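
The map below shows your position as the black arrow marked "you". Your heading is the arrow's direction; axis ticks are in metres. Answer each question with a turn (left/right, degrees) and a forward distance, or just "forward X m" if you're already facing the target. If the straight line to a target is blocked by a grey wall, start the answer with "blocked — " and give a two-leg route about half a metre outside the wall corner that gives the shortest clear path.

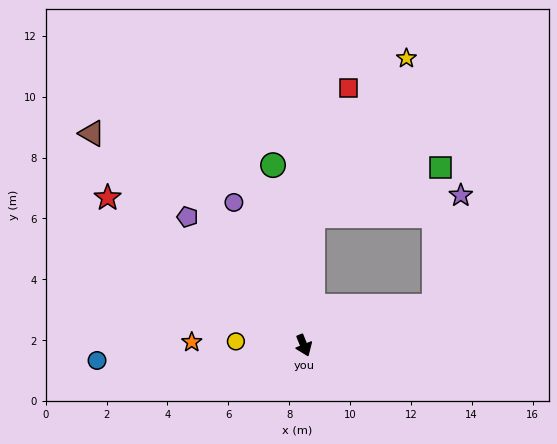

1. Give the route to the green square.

blocked — turn left 154°, forward 4.3 m, then turn right 66°, forward 4.5 m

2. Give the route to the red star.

turn right 149°, forward 8.1 m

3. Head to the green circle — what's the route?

turn left 168°, forward 6.0 m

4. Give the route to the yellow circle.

turn right 116°, forward 2.2 m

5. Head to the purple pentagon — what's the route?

turn right 160°, forward 5.7 m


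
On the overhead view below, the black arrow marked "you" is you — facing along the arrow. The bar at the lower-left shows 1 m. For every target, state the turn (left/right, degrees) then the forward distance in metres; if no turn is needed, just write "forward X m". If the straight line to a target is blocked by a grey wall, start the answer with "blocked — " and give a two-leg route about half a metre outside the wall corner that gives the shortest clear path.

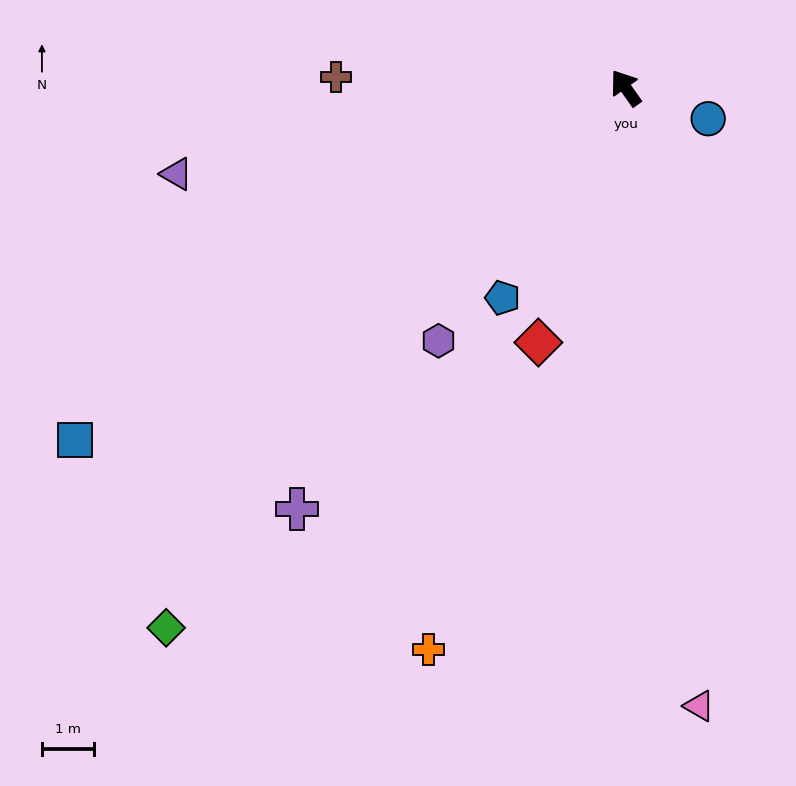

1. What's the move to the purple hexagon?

turn left 108°, forward 6.1 m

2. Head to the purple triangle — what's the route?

turn left 66°, forward 8.8 m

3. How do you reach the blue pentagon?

turn left 114°, forward 4.7 m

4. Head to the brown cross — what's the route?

turn left 53°, forward 5.6 m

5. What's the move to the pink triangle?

turn left 152°, forward 12.0 m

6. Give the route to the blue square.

turn left 87°, forward 12.6 m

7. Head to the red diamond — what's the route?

turn left 126°, forward 5.2 m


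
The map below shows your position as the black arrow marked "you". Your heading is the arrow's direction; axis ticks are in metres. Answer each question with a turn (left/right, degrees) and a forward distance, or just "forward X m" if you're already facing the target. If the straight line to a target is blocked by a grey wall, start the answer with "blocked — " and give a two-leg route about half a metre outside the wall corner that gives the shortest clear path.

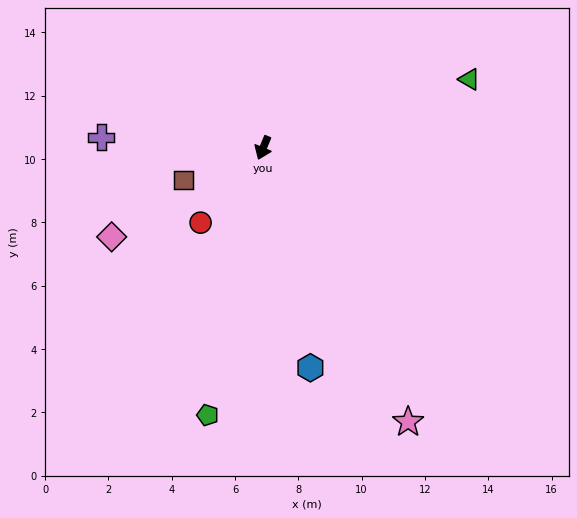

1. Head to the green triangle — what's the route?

turn left 131°, forward 6.9 m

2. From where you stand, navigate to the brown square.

turn right 45°, forward 2.7 m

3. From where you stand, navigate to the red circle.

turn right 17°, forward 3.1 m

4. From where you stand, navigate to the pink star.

turn left 50°, forward 9.8 m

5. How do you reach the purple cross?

turn right 71°, forward 5.1 m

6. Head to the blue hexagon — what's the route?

turn left 35°, forward 7.1 m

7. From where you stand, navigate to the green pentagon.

turn left 11°, forward 8.6 m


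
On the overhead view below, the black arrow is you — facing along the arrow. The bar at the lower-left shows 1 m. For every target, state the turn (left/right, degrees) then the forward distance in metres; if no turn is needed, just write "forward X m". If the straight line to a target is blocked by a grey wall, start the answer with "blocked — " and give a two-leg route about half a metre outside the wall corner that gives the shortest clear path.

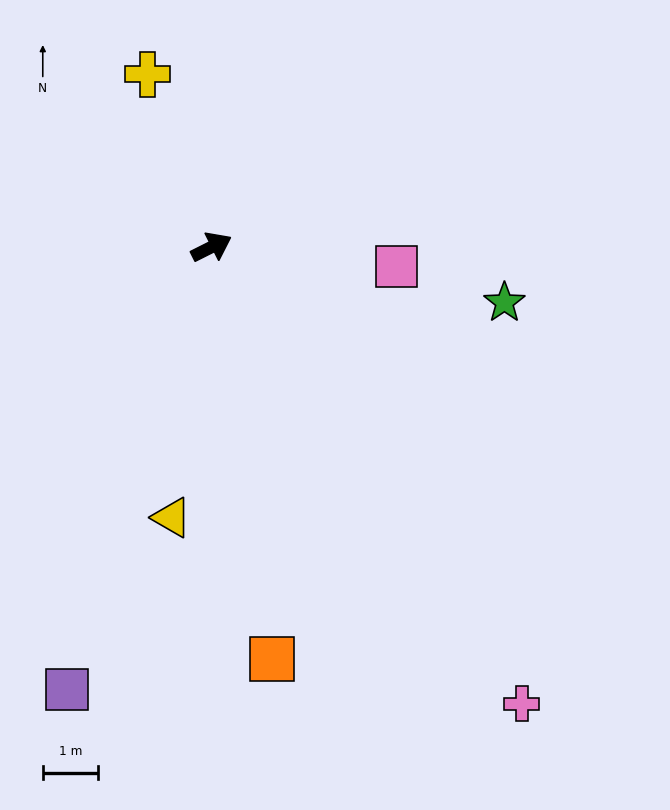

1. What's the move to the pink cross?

turn right 82°, forward 10.0 m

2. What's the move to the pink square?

turn right 33°, forward 3.4 m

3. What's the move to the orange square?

turn right 108°, forward 7.5 m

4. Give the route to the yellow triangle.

turn right 125°, forward 5.0 m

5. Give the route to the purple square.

turn right 135°, forward 8.4 m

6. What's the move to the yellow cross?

turn left 84°, forward 3.3 m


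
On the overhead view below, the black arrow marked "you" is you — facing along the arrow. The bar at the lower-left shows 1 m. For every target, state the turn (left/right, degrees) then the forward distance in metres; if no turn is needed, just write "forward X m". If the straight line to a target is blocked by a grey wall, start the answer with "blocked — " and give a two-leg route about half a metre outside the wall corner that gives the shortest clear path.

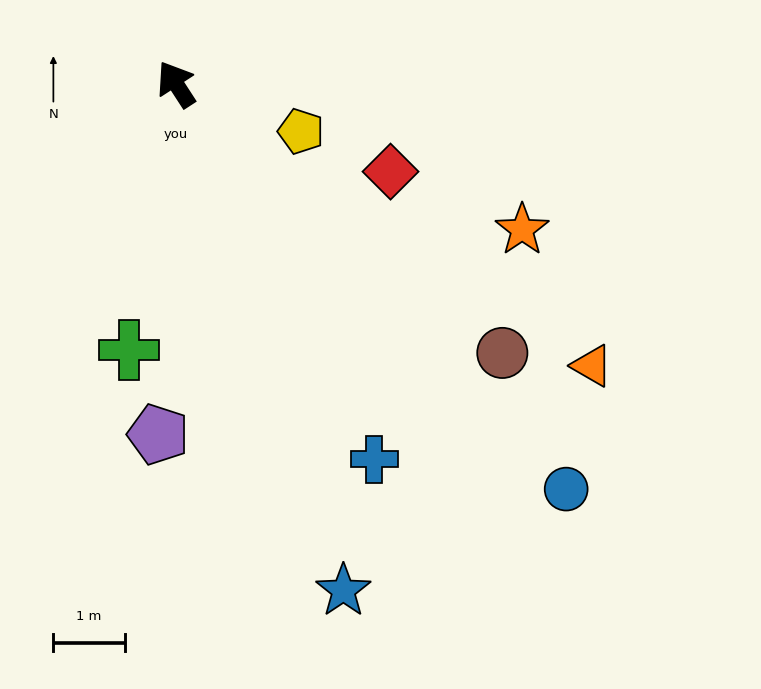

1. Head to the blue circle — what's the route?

turn right 169°, forward 7.9 m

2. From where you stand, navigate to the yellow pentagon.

turn right 144°, forward 1.9 m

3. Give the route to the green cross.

turn left 137°, forward 3.8 m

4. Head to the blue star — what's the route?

turn left 165°, forward 7.5 m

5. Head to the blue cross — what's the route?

turn left 175°, forward 5.9 m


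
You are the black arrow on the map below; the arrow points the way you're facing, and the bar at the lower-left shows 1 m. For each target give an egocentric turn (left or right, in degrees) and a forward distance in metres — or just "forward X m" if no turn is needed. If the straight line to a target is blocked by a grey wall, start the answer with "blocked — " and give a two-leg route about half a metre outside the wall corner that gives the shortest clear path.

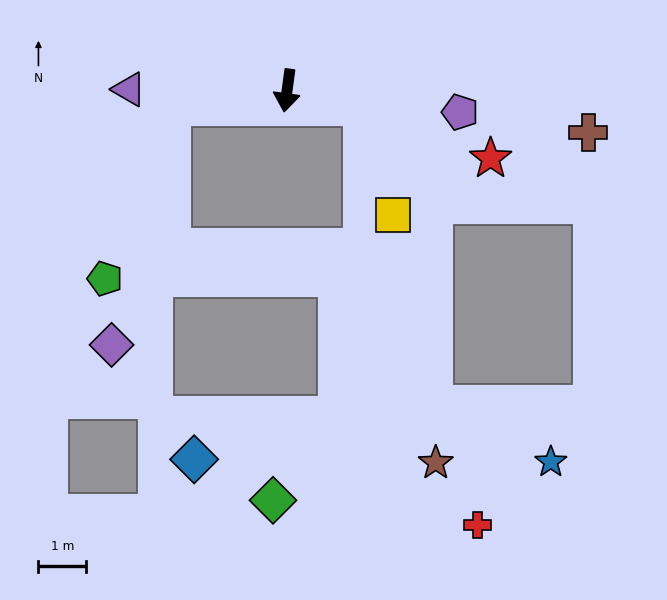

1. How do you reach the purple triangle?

turn right 83°, forward 3.3 m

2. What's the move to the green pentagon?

blocked — turn right 75°, forward 2.5 m, then turn left 62°, forward 3.9 m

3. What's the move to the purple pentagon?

turn left 91°, forward 3.6 m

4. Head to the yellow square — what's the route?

blocked — turn left 87°, forward 1.6 m, then turn right 64°, forward 2.4 m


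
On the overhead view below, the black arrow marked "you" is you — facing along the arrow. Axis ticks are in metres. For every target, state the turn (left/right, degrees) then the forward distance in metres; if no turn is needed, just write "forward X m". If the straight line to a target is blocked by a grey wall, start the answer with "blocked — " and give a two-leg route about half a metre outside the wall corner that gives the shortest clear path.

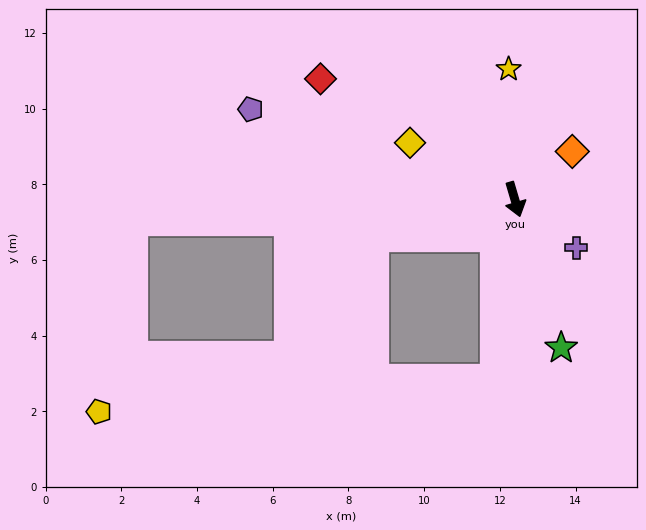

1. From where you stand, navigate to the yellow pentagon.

blocked — turn right 22°, forward 4.8 m, then turn right 80°, forward 10.5 m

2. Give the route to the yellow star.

turn left 166°, forward 3.4 m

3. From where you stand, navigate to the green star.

forward 4.1 m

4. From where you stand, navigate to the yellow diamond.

turn right 135°, forward 3.1 m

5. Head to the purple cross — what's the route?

turn left 35°, forward 2.1 m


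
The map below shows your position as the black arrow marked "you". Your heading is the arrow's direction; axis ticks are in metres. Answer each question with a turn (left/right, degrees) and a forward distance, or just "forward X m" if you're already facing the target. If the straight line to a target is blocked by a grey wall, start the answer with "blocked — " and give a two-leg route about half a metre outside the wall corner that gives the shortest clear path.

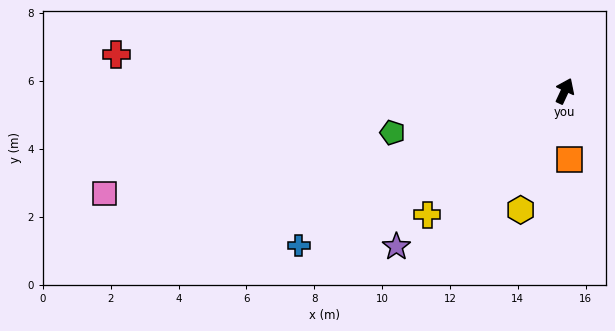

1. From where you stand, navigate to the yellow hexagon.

turn right 175°, forward 3.7 m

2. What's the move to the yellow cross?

turn left 157°, forward 5.5 m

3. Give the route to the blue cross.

turn left 145°, forward 9.1 m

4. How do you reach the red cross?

turn left 110°, forward 13.3 m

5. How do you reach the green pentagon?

turn left 129°, forward 5.2 m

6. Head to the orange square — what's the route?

turn right 151°, forward 2.0 m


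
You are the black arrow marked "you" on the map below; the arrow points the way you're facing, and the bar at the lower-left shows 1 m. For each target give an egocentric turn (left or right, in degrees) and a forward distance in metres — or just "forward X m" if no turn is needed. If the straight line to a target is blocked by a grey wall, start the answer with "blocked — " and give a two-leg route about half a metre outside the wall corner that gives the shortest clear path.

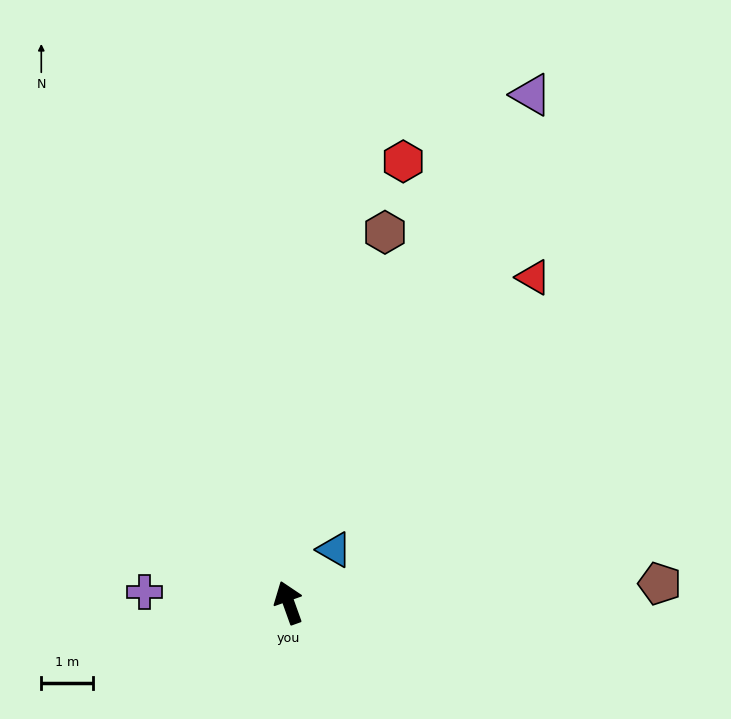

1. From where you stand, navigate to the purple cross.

turn left 66°, forward 2.8 m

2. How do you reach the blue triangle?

turn right 61°, forward 1.3 m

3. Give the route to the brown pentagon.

turn right 107°, forward 7.1 m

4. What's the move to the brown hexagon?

turn right 34°, forward 7.4 m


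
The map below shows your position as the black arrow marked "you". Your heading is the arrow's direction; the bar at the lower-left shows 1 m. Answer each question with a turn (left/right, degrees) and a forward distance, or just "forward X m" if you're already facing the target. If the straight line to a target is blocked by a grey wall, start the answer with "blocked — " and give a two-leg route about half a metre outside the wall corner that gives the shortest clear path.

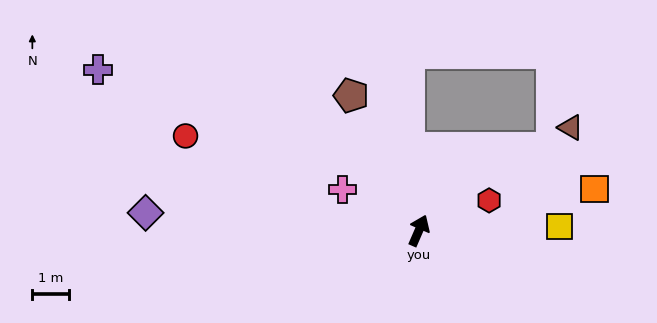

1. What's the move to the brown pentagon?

turn left 50°, forward 4.1 m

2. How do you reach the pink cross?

turn left 85°, forward 2.4 m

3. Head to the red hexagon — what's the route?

turn right 43°, forward 2.1 m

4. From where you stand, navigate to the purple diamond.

turn left 110°, forward 7.5 m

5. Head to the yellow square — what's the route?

turn right 65°, forward 3.9 m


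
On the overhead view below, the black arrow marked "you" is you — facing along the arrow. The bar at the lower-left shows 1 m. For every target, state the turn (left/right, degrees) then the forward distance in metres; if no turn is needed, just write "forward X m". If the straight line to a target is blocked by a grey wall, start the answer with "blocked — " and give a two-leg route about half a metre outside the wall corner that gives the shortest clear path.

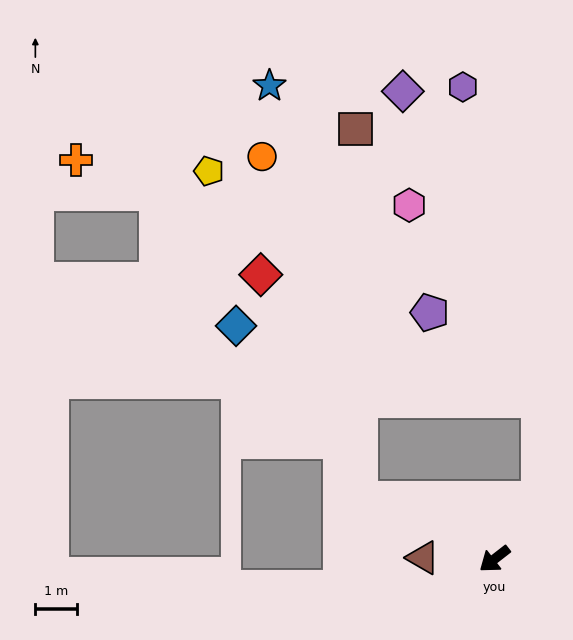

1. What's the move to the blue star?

blocked — turn right 62°, forward 3.5 m, then turn right 54°, forward 10.1 m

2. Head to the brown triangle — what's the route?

turn right 39°, forward 1.7 m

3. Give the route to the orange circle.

blocked — turn right 62°, forward 3.5 m, then turn right 50°, forward 8.5 m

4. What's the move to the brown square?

blocked — turn right 62°, forward 3.5 m, then turn right 65°, forward 8.8 m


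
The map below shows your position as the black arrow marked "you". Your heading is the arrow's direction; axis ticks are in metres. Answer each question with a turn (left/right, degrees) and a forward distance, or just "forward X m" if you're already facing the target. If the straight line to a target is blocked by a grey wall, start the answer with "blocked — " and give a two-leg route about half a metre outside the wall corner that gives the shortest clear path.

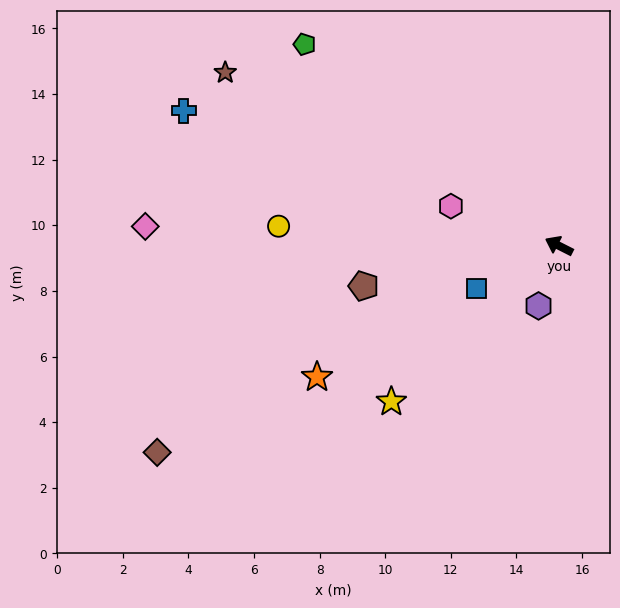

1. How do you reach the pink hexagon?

turn left 7°, forward 3.5 m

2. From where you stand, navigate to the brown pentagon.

turn left 38°, forward 6.1 m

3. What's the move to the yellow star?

turn left 70°, forward 7.0 m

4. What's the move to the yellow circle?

turn left 23°, forward 8.6 m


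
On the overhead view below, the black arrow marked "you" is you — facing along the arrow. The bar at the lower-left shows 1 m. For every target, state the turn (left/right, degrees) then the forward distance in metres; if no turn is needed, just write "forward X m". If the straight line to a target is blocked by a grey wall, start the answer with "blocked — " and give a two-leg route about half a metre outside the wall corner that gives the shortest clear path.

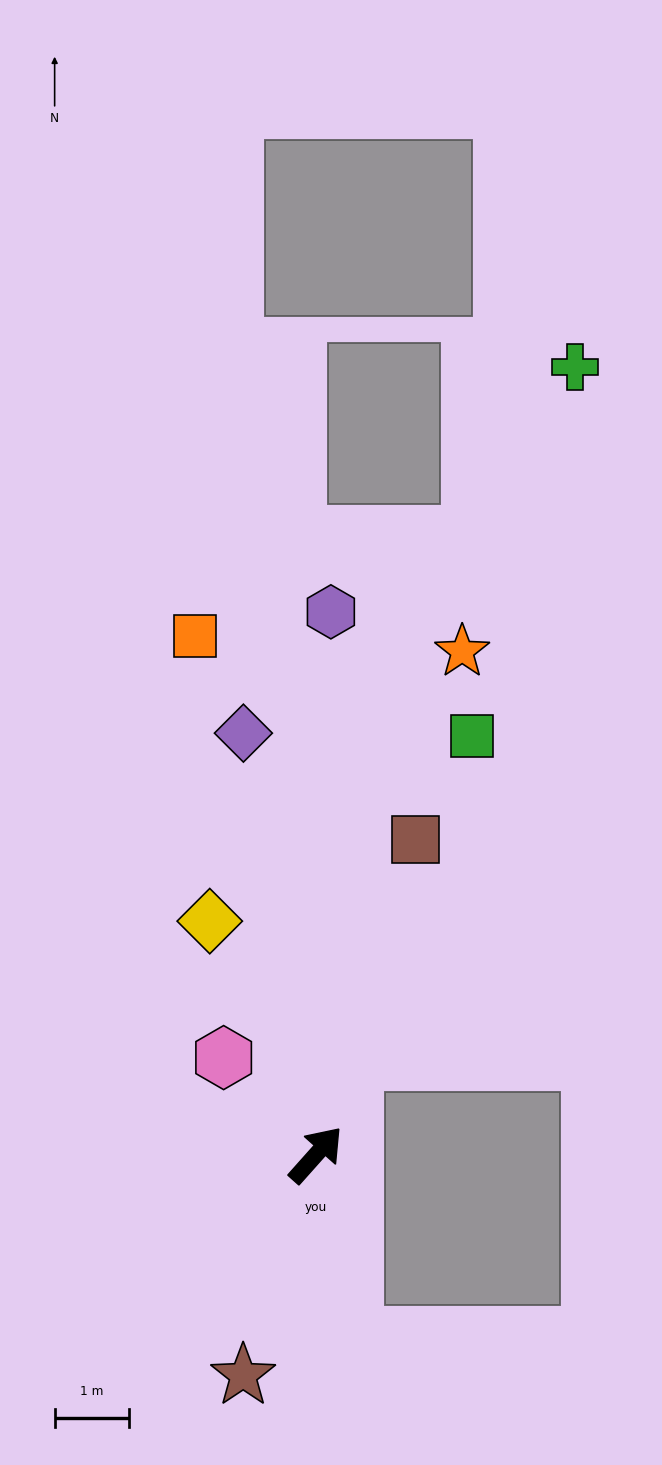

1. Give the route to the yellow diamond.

turn left 66°, forward 3.4 m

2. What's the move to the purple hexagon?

turn left 40°, forward 7.3 m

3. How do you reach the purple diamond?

turn left 51°, forward 5.7 m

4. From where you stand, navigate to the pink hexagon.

turn left 85°, forward 1.8 m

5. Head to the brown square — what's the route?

turn left 24°, forward 4.4 m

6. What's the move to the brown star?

turn right 157°, forward 3.1 m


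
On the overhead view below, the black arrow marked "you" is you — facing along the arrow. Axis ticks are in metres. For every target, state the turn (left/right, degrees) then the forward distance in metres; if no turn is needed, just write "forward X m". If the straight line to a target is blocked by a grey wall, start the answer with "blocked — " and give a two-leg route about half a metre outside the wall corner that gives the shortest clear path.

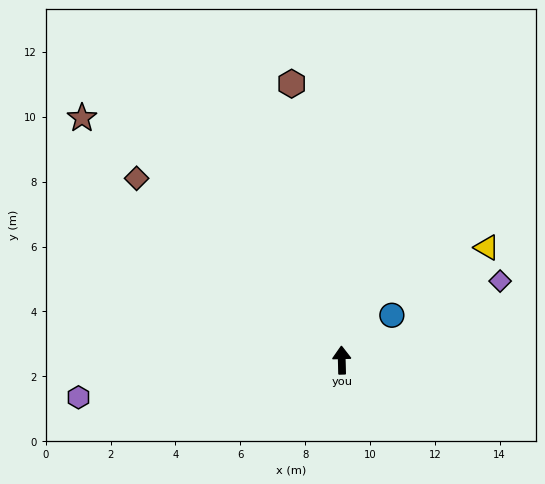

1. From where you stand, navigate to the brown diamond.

turn left 47°, forward 8.5 m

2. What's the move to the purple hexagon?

turn left 97°, forward 8.2 m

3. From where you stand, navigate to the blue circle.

turn right 50°, forward 2.1 m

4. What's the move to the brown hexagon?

turn left 9°, forward 8.7 m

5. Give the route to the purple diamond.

turn right 65°, forward 5.5 m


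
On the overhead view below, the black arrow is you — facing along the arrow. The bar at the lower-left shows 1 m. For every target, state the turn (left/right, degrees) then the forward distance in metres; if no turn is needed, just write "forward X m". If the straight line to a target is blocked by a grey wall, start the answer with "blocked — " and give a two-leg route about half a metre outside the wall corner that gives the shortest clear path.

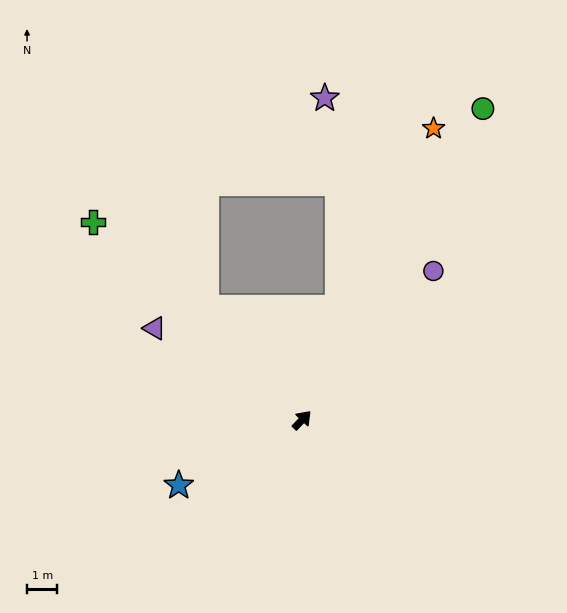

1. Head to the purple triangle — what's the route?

turn left 102°, forward 5.7 m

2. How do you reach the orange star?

turn left 19°, forward 10.5 m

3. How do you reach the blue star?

turn left 161°, forward 4.6 m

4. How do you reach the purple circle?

turn left 2°, forward 6.5 m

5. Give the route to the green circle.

turn left 13°, forward 11.8 m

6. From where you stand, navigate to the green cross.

turn left 90°, forward 9.5 m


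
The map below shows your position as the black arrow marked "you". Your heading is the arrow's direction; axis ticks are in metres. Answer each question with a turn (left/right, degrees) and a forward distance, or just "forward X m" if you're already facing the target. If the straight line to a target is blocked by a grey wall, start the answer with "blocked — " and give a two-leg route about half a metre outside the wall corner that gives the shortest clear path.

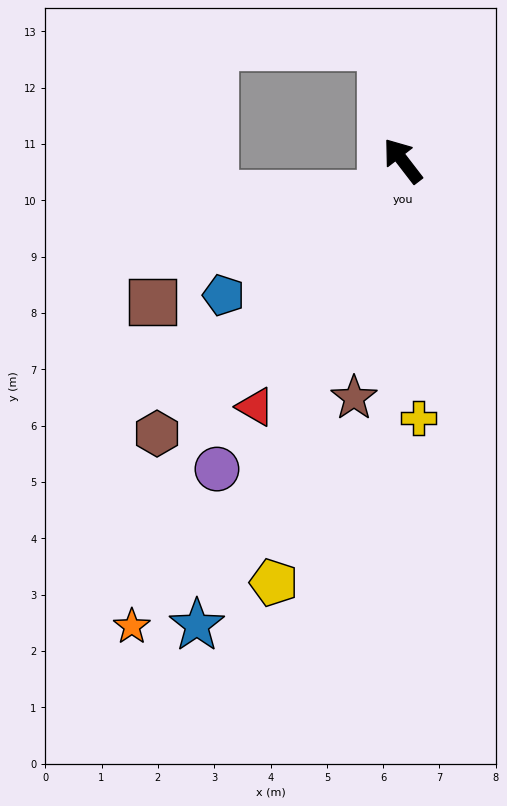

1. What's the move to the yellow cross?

turn left 146°, forward 4.6 m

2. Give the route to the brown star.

turn left 131°, forward 4.3 m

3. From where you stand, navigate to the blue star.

turn left 119°, forward 9.0 m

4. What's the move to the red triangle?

turn left 112°, forward 5.1 m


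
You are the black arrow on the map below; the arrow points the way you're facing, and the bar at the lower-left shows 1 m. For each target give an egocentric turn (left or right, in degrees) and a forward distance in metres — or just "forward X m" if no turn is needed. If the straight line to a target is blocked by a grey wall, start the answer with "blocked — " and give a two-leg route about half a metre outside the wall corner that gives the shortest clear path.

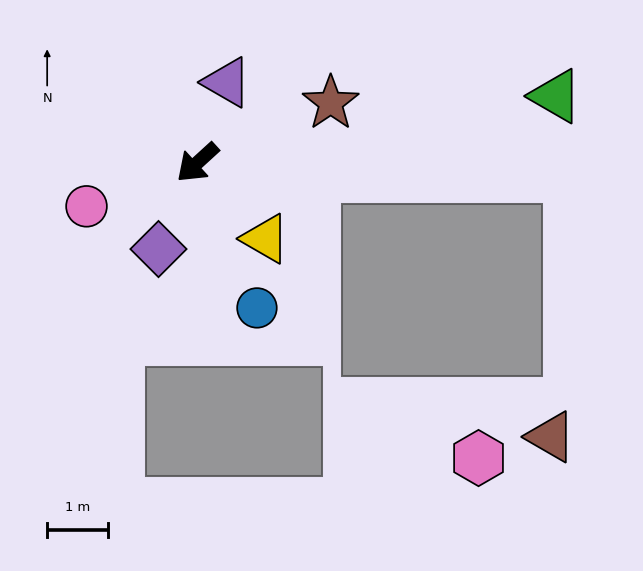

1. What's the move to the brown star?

turn left 162°, forward 2.4 m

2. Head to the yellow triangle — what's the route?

turn left 89°, forward 1.7 m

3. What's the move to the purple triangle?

turn right 152°, forward 1.4 m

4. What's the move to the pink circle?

turn right 21°, forward 1.9 m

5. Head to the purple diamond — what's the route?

turn left 23°, forward 1.5 m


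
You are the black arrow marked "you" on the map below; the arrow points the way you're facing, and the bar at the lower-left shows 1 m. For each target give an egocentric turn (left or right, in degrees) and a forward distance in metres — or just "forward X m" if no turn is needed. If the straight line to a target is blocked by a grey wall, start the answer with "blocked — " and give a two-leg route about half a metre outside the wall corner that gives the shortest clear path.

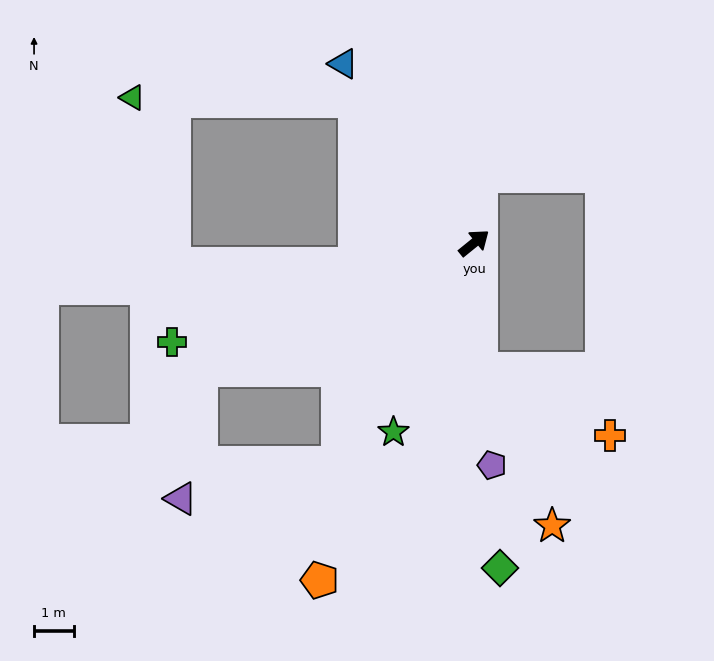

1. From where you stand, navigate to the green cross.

turn left 159°, forward 8.0 m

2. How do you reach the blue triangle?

turn left 87°, forward 5.6 m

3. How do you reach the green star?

turn right 152°, forward 5.2 m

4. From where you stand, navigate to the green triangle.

blocked — turn left 91°, forward 4.7 m, then turn left 49°, forward 5.6 m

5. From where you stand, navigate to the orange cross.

blocked — turn right 126°, forward 3.2 m, then turn left 60°, forward 3.7 m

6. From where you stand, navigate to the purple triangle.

blocked — turn right 161°, forward 6.5 m, then turn right 45°, forward 4.1 m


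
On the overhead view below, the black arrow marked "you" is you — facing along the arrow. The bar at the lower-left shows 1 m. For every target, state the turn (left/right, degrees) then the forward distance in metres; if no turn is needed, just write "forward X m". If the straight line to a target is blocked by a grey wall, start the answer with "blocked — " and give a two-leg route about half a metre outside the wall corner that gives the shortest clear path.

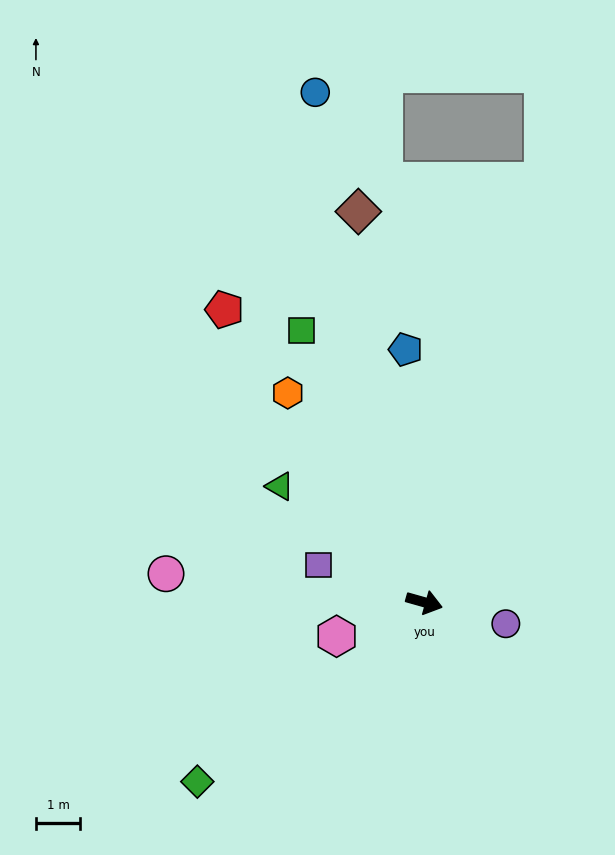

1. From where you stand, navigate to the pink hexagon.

turn right 143°, forward 2.1 m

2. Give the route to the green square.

turn left 130°, forward 6.8 m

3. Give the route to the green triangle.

turn left 157°, forward 4.2 m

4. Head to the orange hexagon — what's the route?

turn left 139°, forward 5.7 m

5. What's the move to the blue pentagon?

turn left 110°, forward 5.8 m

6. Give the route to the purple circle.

forward 1.9 m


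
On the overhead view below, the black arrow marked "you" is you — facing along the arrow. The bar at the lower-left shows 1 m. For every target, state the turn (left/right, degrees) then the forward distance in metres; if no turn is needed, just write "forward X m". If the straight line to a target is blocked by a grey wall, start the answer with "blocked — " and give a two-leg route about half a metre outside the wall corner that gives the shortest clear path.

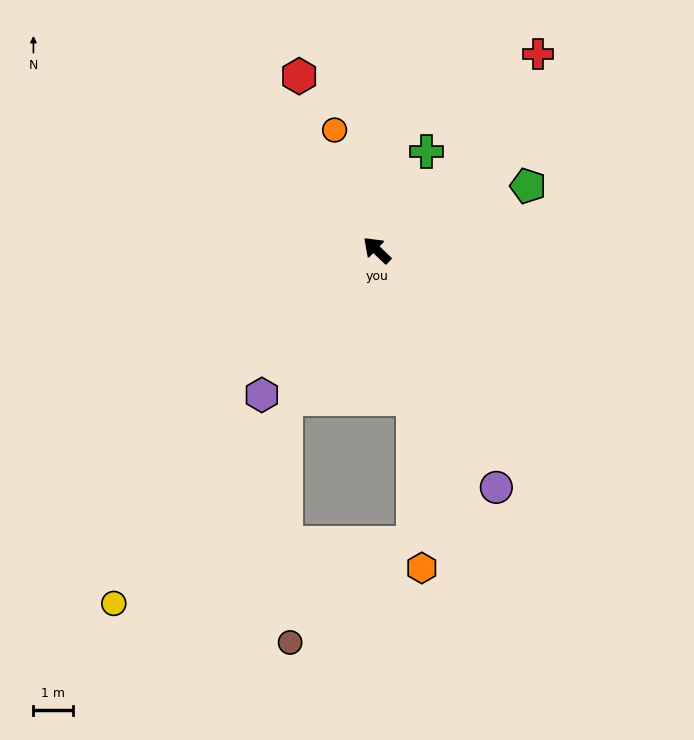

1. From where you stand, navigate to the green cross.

turn right 73°, forward 2.8 m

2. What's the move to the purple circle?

turn left 160°, forward 6.8 m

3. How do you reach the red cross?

turn right 86°, forward 6.5 m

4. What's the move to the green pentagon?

turn right 113°, forward 4.2 m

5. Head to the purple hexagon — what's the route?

turn left 95°, forward 4.7 m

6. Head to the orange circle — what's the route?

turn right 27°, forward 3.3 m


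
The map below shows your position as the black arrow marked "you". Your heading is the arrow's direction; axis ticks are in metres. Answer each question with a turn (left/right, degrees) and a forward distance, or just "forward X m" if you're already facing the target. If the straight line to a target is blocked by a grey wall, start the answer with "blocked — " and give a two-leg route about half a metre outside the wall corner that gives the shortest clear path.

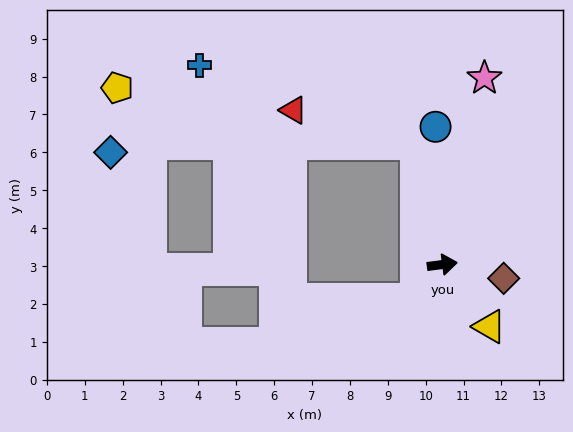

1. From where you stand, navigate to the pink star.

turn left 70°, forward 5.0 m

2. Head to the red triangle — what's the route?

blocked — turn left 95°, forward 3.3 m, then turn left 62°, forward 3.3 m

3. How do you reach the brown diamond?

turn right 20°, forward 1.7 m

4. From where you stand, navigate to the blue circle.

turn left 85°, forward 3.6 m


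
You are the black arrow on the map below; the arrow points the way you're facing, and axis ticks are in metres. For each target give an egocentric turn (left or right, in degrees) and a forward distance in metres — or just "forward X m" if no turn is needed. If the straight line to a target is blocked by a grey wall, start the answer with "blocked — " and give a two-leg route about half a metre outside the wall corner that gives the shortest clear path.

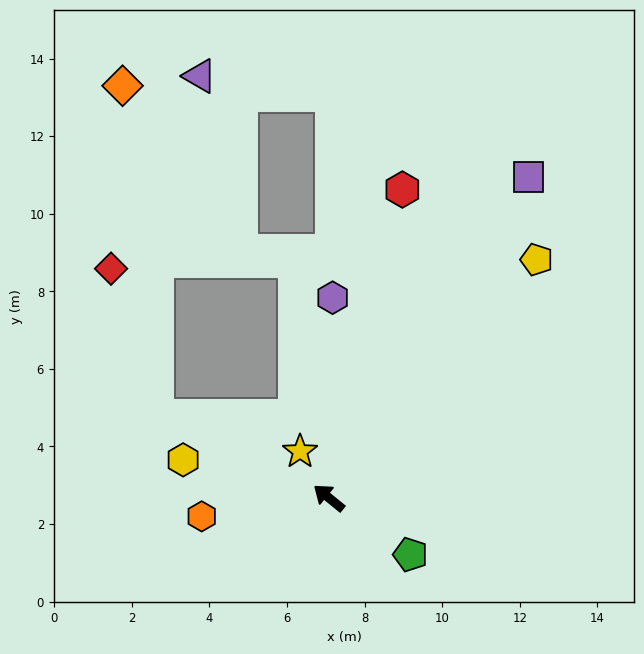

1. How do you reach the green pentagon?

turn right 176°, forward 2.6 m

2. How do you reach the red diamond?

blocked — turn left 13°, forward 4.9 m, then turn right 46°, forward 4.0 m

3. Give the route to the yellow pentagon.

turn right 92°, forward 8.1 m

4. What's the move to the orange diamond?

blocked — turn left 13°, forward 4.9 m, then turn right 58°, forward 8.5 m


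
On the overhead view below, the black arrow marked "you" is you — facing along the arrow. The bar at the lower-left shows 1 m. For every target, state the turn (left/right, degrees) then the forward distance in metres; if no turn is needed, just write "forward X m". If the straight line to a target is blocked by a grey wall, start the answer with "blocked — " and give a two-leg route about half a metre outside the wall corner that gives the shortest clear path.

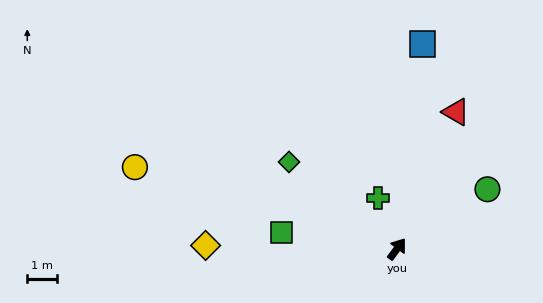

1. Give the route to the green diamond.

turn left 88°, forward 4.6 m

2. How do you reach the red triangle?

turn left 13°, forward 4.9 m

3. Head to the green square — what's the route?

turn left 118°, forward 3.9 m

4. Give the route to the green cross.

turn left 57°, forward 1.8 m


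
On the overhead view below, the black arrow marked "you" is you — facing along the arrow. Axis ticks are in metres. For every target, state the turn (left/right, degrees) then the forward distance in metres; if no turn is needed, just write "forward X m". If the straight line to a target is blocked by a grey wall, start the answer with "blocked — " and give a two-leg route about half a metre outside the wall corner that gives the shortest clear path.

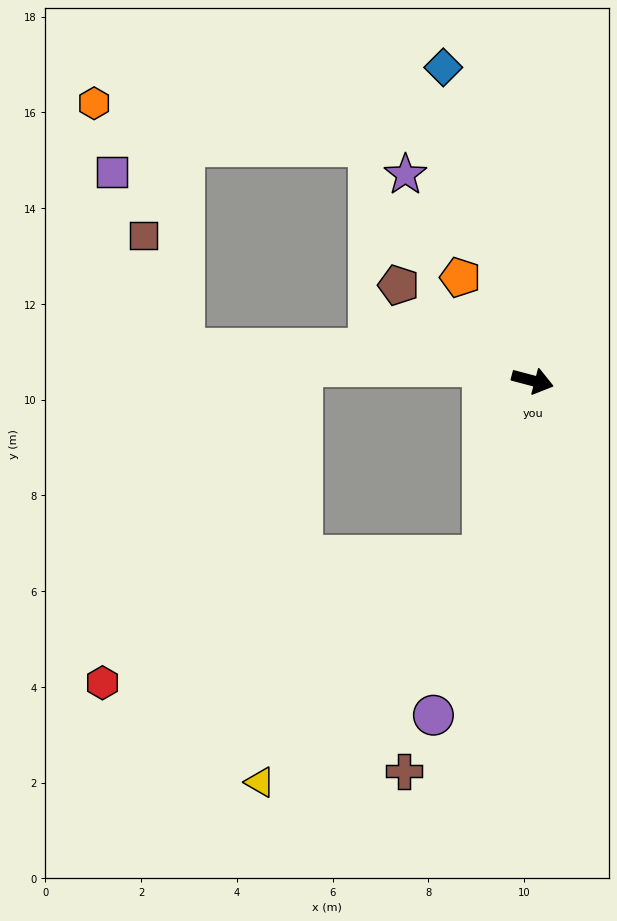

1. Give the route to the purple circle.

turn right 92°, forward 7.3 m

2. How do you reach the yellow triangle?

blocked — turn right 91°, forward 3.8 m, then turn right 29°, forward 6.6 m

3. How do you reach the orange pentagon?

turn left 140°, forward 2.6 m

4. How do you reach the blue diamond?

turn left 121°, forward 6.8 m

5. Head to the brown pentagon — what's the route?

turn left 159°, forward 3.4 m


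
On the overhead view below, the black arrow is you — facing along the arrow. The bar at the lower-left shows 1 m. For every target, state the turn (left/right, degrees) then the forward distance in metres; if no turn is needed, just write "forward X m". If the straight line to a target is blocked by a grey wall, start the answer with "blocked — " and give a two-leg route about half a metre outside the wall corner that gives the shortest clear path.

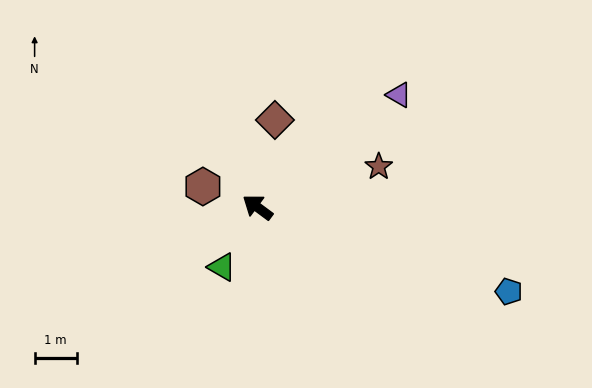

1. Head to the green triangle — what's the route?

turn left 96°, forward 1.7 m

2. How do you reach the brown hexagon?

turn left 16°, forward 1.4 m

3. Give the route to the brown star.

turn right 125°, forward 3.0 m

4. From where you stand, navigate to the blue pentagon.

turn right 162°, forward 6.3 m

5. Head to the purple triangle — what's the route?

turn right 105°, forward 4.3 m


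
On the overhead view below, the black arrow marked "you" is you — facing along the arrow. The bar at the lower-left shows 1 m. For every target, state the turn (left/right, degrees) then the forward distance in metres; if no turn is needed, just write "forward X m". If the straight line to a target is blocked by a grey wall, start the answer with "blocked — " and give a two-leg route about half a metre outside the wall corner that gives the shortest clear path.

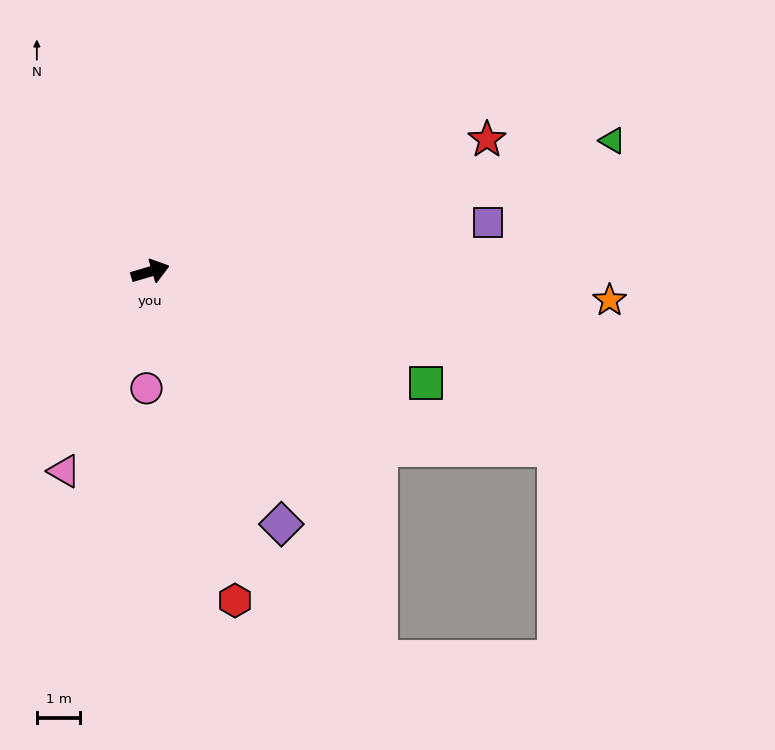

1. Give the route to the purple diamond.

turn right 79°, forward 6.5 m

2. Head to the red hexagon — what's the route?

turn right 92°, forward 7.8 m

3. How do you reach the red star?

turn left 5°, forward 8.3 m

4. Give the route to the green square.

turn right 38°, forward 6.8 m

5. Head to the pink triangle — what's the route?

turn right 130°, forward 5.0 m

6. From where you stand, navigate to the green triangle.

forward 11.0 m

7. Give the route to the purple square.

turn right 8°, forward 7.8 m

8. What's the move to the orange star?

turn right 20°, forward 10.6 m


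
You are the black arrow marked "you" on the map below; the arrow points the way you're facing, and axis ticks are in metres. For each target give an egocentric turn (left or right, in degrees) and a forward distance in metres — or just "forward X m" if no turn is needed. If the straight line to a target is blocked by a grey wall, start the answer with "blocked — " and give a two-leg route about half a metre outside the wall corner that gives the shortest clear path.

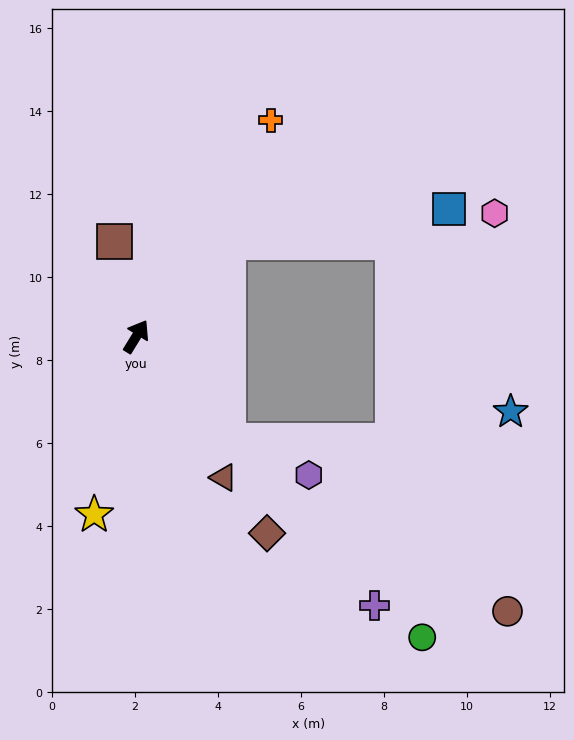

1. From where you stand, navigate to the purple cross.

turn right 107°, forward 8.7 m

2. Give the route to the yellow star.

turn right 162°, forward 4.4 m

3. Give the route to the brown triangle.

turn right 117°, forward 4.0 m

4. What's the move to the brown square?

turn left 44°, forward 2.3 m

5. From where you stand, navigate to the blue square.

blocked — turn right 13°, forward 3.2 m, then turn right 37°, forward 5.4 m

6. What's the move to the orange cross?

forward 6.1 m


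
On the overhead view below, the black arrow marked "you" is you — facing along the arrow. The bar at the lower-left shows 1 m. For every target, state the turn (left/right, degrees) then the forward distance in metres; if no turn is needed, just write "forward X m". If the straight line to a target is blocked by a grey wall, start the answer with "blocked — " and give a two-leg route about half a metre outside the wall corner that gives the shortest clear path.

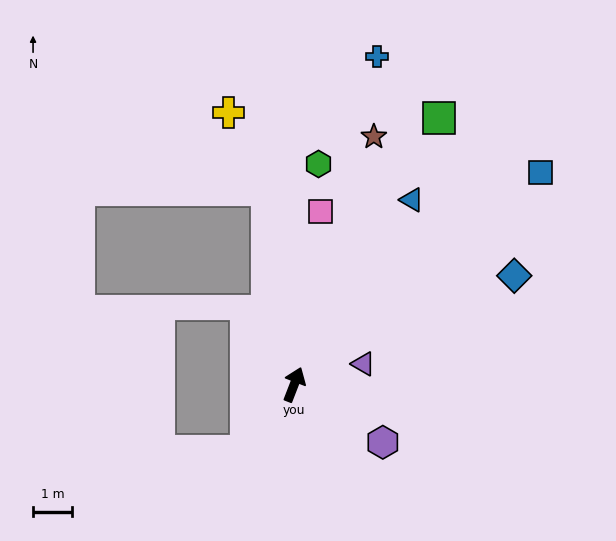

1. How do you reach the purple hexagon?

turn right 102°, forward 2.7 m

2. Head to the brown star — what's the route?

turn left 3°, forward 6.7 m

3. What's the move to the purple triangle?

turn right 52°, forward 1.9 m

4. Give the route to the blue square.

turn right 28°, forward 8.4 m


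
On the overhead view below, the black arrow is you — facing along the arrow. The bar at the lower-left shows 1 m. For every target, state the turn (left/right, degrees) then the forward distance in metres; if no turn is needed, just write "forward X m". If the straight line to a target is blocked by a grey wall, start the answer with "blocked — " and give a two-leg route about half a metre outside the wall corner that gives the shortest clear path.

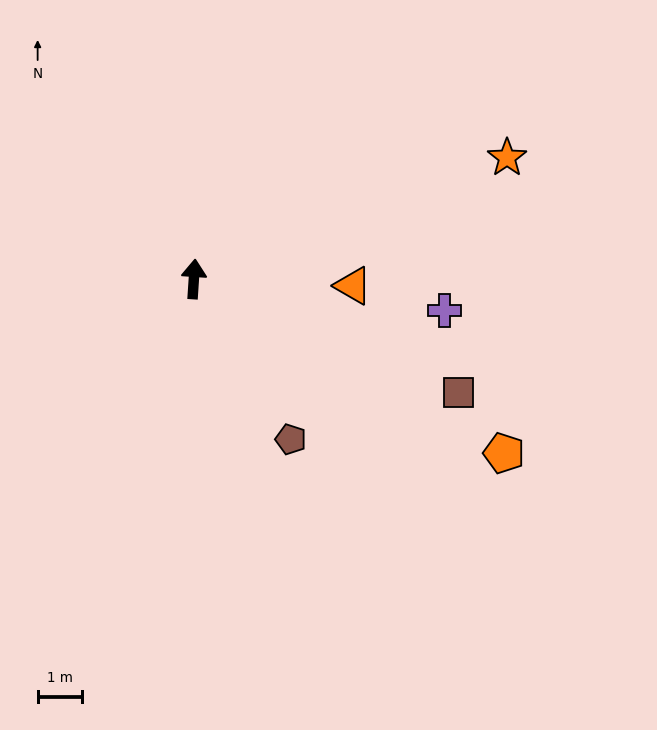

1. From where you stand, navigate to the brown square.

turn right 110°, forward 6.4 m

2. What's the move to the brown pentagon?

turn right 145°, forward 4.2 m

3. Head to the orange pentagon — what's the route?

turn right 116°, forward 8.0 m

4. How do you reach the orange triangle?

turn right 89°, forward 3.6 m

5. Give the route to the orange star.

turn right 65°, forward 7.5 m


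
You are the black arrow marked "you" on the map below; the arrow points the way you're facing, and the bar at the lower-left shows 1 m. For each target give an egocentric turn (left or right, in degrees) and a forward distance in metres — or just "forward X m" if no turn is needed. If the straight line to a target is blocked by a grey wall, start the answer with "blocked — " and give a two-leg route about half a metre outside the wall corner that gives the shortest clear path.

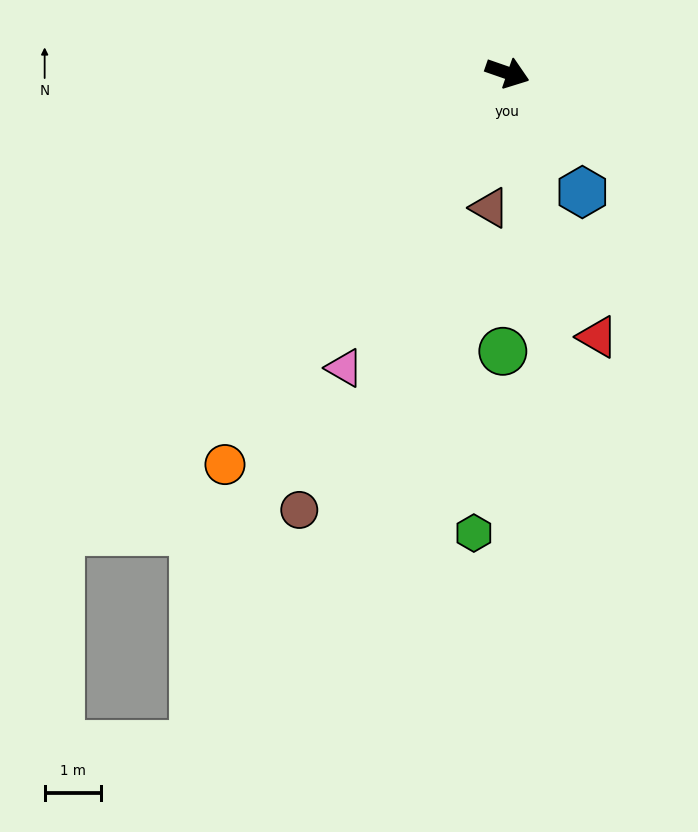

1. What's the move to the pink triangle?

turn right 100°, forward 6.0 m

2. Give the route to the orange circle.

turn right 107°, forward 8.6 m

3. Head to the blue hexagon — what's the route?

turn right 39°, forward 2.5 m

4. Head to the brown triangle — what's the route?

turn right 78°, forward 2.4 m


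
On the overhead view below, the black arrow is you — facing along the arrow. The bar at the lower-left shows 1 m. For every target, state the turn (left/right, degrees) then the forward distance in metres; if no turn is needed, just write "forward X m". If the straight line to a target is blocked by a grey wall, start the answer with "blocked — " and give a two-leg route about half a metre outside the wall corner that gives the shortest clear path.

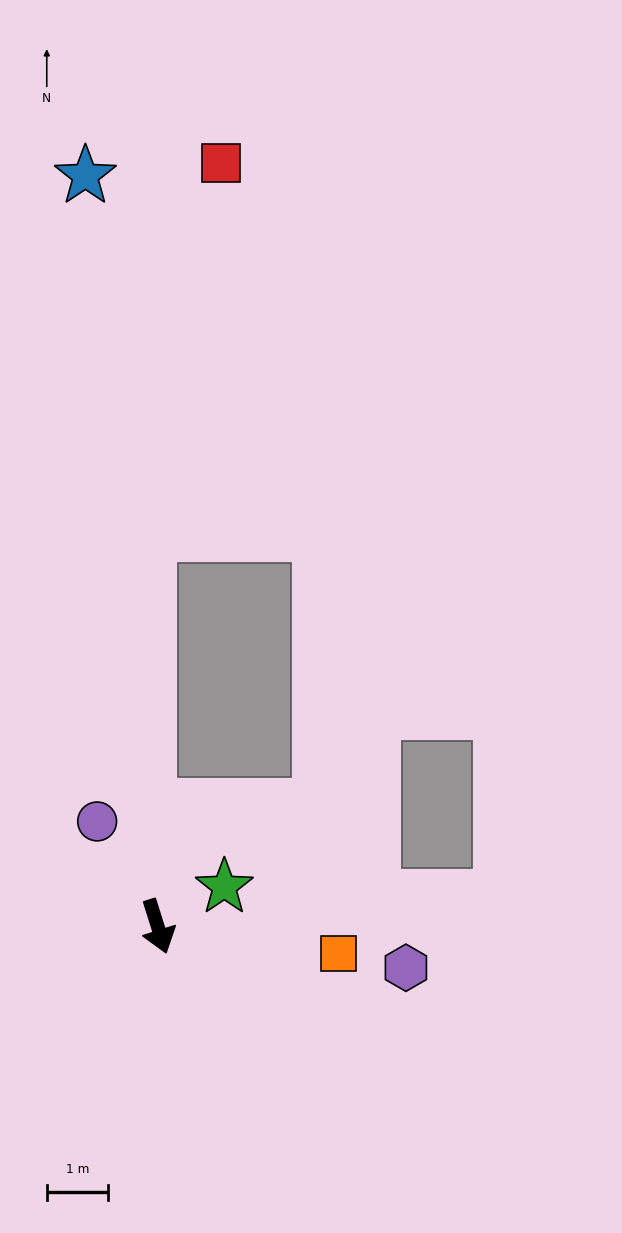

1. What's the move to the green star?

turn left 103°, forward 1.3 m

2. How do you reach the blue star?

turn left 168°, forward 12.2 m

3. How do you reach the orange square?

turn left 64°, forward 3.0 m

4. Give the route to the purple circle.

turn right 168°, forward 2.0 m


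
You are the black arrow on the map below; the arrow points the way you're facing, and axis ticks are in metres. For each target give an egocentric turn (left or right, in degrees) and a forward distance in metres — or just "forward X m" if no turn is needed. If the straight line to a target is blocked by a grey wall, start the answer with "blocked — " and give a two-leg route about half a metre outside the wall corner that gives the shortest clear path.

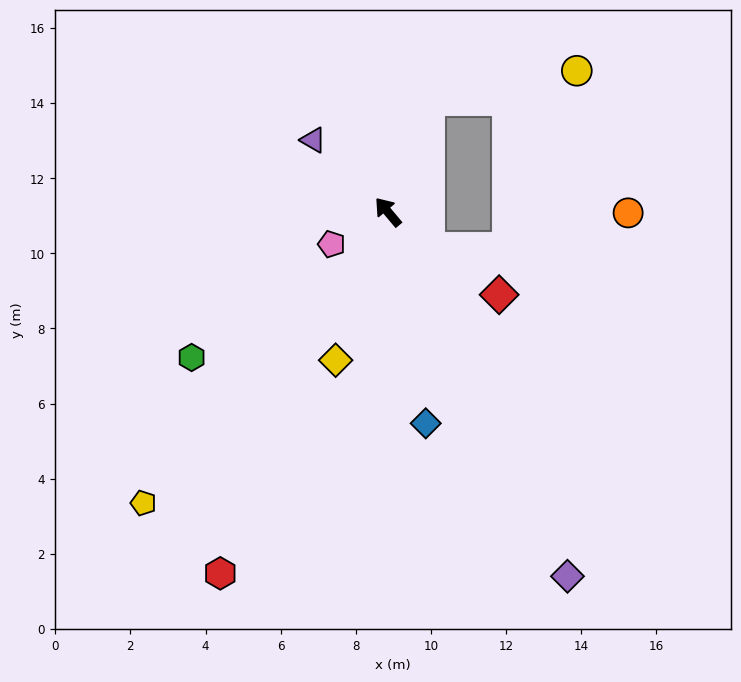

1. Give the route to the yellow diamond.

turn left 121°, forward 4.2 m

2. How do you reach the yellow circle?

blocked — turn right 60°, forward 3.2 m, then turn right 59°, forward 4.0 m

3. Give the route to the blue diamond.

turn left 150°, forward 5.7 m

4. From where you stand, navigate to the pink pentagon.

turn left 80°, forward 1.7 m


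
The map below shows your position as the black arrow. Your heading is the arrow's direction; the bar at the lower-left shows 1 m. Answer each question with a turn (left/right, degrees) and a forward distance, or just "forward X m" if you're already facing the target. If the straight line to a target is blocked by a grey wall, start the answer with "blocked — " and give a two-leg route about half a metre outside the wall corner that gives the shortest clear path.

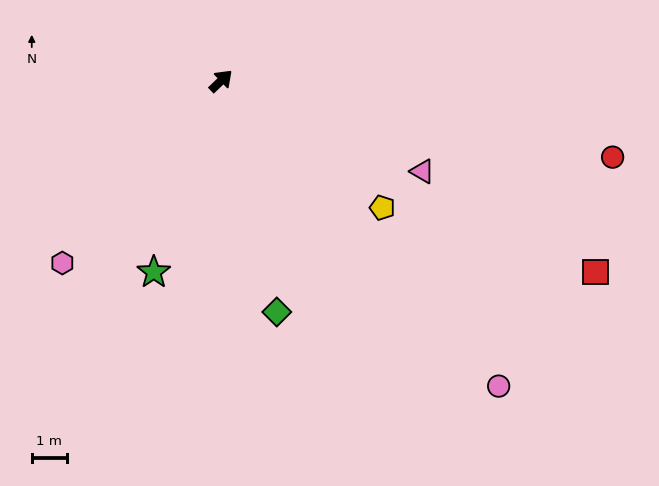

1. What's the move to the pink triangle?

turn right 68°, forward 6.3 m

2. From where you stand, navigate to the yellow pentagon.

turn right 82°, forward 5.9 m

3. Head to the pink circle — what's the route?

turn right 92°, forward 11.8 m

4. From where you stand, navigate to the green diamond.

turn right 120°, forward 6.8 m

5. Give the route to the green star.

turn right 153°, forward 5.8 m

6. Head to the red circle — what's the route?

turn right 55°, forward 11.4 m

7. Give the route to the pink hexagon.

turn right 175°, forward 6.9 m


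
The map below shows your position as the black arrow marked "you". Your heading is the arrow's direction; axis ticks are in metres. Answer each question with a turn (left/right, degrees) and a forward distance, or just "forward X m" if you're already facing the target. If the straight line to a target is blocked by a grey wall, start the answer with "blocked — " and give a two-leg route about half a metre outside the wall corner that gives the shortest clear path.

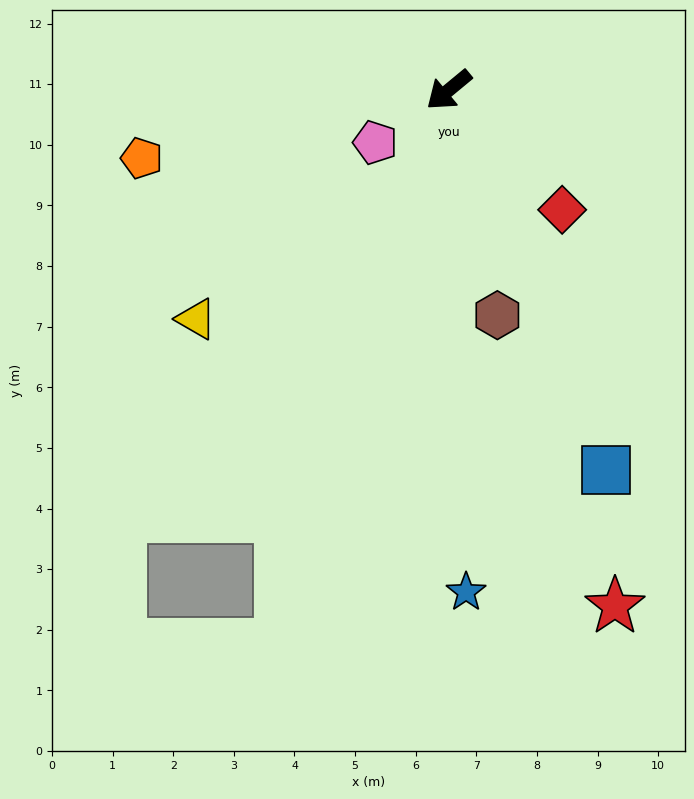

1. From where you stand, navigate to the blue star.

turn left 52°, forward 8.3 m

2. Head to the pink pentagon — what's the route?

turn right 4°, forward 1.5 m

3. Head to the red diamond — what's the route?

turn left 94°, forward 2.7 m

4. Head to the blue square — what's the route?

turn left 73°, forward 6.8 m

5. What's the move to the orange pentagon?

turn right 27°, forward 5.2 m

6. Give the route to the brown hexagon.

turn left 63°, forward 3.8 m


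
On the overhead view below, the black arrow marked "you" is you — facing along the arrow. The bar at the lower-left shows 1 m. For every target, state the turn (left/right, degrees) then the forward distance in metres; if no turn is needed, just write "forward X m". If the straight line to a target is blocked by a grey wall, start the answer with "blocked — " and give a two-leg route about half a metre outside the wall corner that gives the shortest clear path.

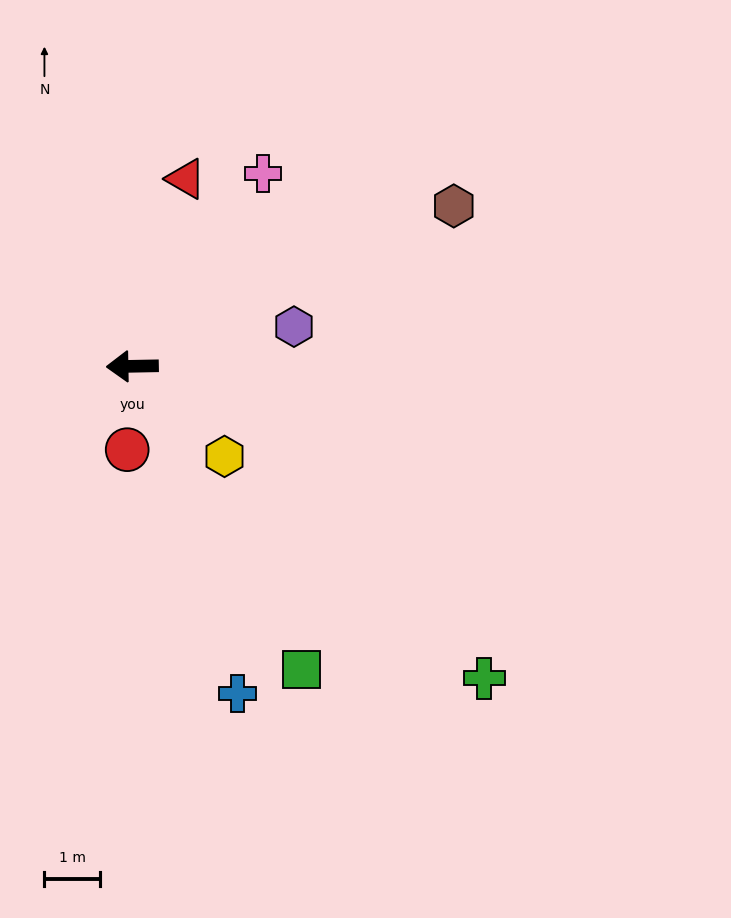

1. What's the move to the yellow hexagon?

turn left 135°, forward 2.3 m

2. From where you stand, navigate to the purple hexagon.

turn right 167°, forward 3.0 m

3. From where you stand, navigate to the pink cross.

turn right 125°, forward 4.2 m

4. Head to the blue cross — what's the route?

turn left 107°, forward 6.2 m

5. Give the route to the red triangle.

turn right 107°, forward 3.5 m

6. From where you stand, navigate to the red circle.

turn left 85°, forward 1.5 m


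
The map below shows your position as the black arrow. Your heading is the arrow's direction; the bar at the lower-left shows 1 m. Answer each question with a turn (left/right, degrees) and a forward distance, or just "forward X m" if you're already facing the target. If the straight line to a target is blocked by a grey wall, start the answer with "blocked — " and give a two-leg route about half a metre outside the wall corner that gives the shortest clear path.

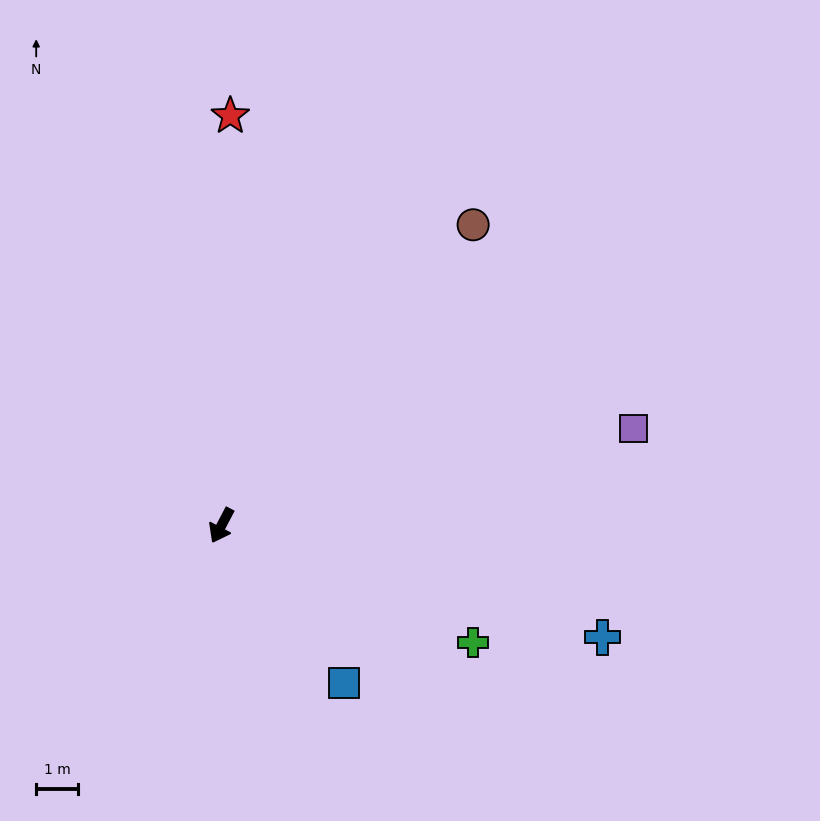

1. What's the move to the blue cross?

turn left 101°, forward 9.5 m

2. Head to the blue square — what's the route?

turn left 66°, forward 4.8 m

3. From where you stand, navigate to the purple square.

turn left 131°, forward 10.1 m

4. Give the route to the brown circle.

turn left 168°, forward 9.4 m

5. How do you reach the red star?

turn right 154°, forward 9.8 m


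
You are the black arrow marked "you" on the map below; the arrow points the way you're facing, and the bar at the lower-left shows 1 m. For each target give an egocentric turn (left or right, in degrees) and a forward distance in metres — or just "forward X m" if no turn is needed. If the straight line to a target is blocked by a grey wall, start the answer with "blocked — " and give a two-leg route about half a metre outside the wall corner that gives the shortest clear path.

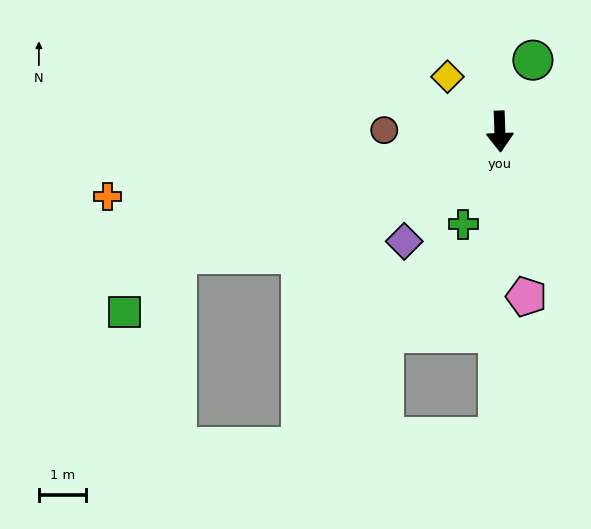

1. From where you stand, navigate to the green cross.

turn right 23°, forward 2.1 m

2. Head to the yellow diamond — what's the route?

turn right 138°, forward 1.6 m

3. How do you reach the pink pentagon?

turn left 7°, forward 3.5 m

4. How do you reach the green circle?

turn left 153°, forward 1.7 m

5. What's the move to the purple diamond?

turn right 43°, forward 3.1 m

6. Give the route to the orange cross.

turn right 82°, forward 8.4 m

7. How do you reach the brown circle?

turn right 93°, forward 2.4 m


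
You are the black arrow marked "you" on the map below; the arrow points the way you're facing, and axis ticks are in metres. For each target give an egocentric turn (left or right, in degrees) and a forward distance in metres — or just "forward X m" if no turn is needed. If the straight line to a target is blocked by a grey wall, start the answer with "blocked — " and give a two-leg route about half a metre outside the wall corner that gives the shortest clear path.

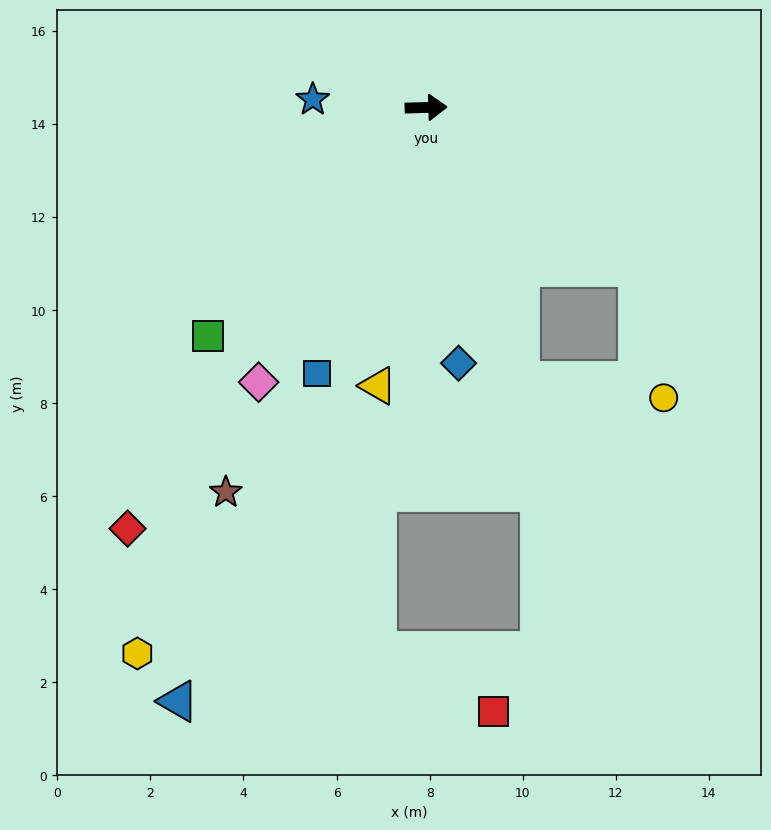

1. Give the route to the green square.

turn right 135°, forward 6.8 m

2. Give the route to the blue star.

turn left 174°, forward 2.4 m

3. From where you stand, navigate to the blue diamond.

turn right 84°, forward 5.5 m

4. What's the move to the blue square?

turn right 114°, forward 6.2 m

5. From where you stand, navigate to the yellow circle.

blocked — turn right 39°, forward 5.7 m, then turn right 41°, forward 2.9 m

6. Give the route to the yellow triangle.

turn right 101°, forward 6.1 m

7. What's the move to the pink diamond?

turn right 123°, forward 6.9 m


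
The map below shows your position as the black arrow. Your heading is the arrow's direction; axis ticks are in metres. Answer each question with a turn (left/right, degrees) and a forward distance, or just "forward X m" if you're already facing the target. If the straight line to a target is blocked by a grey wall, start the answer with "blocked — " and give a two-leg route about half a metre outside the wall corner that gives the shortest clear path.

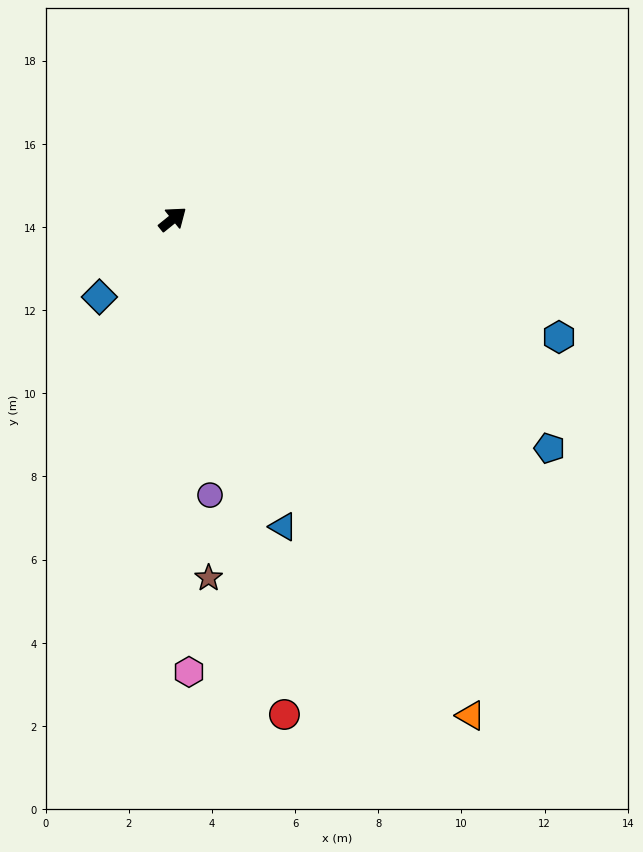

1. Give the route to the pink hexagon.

turn right 127°, forward 10.9 m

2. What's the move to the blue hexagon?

turn right 56°, forward 9.7 m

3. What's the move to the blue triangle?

turn right 109°, forward 7.9 m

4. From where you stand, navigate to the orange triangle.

turn right 98°, forward 13.9 m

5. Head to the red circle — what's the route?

turn right 116°, forward 12.2 m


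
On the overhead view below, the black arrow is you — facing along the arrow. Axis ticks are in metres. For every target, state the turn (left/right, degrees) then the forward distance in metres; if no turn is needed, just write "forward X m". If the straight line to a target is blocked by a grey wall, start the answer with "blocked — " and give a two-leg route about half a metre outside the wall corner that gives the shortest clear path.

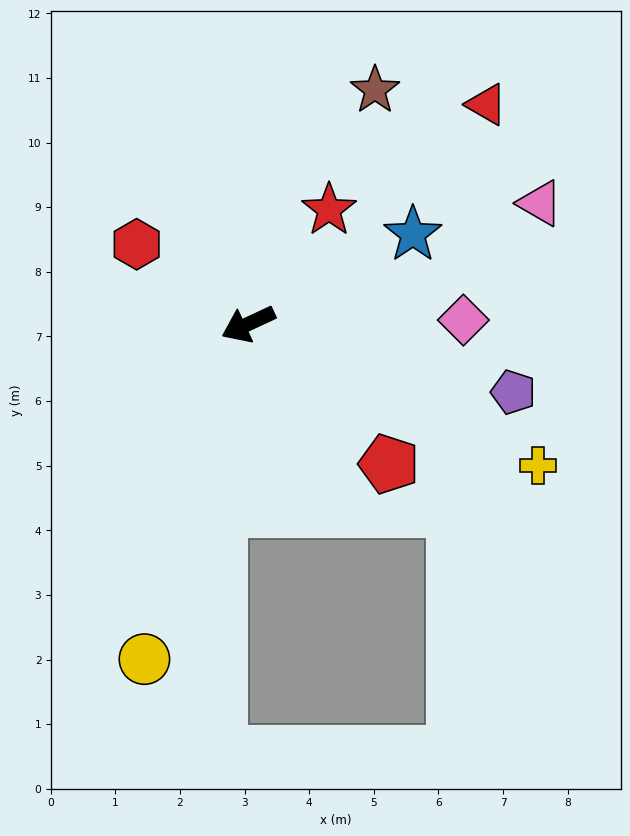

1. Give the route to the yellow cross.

turn left 129°, forward 5.0 m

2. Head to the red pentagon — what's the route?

turn left 110°, forward 3.1 m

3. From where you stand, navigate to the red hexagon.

turn right 61°, forward 2.1 m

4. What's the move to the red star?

turn right 150°, forward 2.2 m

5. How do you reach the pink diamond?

turn left 156°, forward 3.3 m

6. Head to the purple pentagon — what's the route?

turn left 141°, forward 4.2 m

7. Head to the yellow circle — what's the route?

turn left 48°, forward 5.4 m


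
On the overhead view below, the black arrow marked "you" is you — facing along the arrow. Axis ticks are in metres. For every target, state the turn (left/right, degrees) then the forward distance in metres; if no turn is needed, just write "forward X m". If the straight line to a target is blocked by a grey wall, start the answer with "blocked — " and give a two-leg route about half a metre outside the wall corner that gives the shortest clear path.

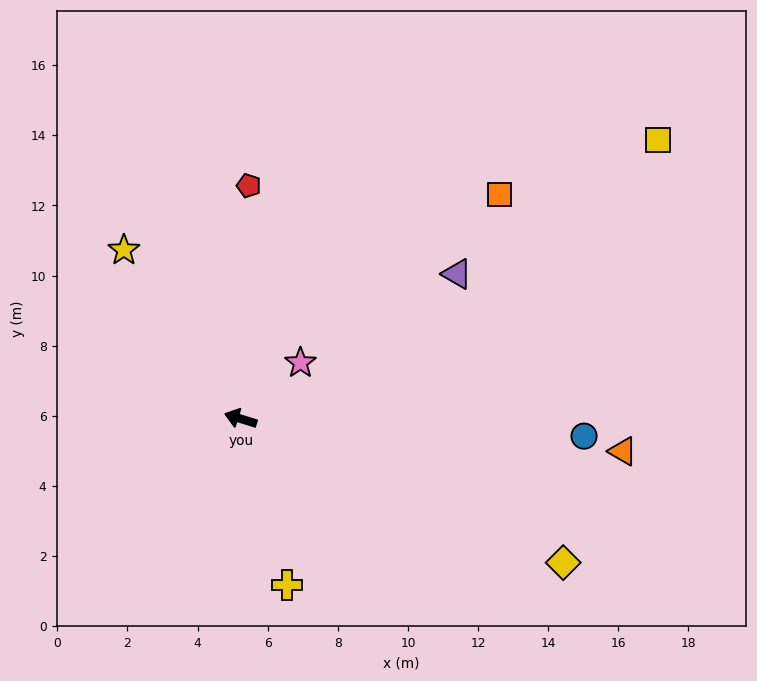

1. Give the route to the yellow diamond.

turn left 173°, forward 10.1 m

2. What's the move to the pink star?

turn right 120°, forward 2.3 m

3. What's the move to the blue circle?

turn right 166°, forward 9.8 m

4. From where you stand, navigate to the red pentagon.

turn right 75°, forward 6.7 m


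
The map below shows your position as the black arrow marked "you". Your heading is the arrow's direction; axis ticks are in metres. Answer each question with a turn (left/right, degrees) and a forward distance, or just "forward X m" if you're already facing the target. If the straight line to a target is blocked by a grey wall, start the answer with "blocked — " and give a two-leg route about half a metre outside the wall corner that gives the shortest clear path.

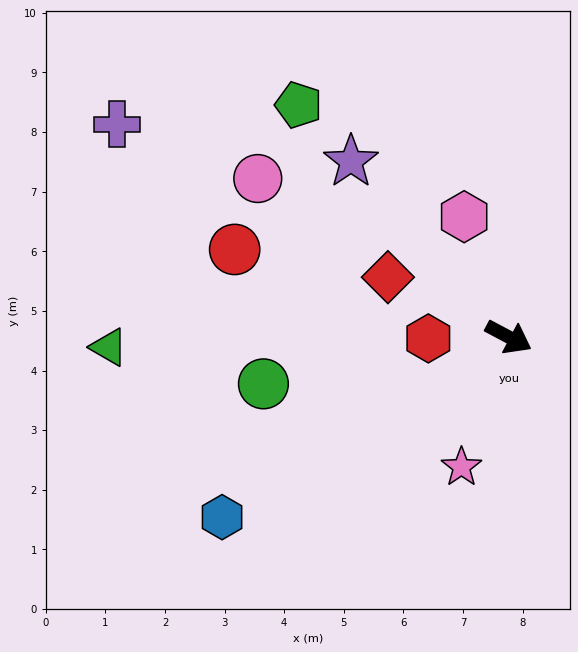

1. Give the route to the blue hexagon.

turn right 120°, forward 5.7 m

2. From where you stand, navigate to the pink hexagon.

turn left 138°, forward 2.2 m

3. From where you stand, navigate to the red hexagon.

turn right 151°, forward 1.3 m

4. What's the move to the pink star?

turn right 82°, forward 2.3 m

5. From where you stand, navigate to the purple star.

turn left 160°, forward 4.0 m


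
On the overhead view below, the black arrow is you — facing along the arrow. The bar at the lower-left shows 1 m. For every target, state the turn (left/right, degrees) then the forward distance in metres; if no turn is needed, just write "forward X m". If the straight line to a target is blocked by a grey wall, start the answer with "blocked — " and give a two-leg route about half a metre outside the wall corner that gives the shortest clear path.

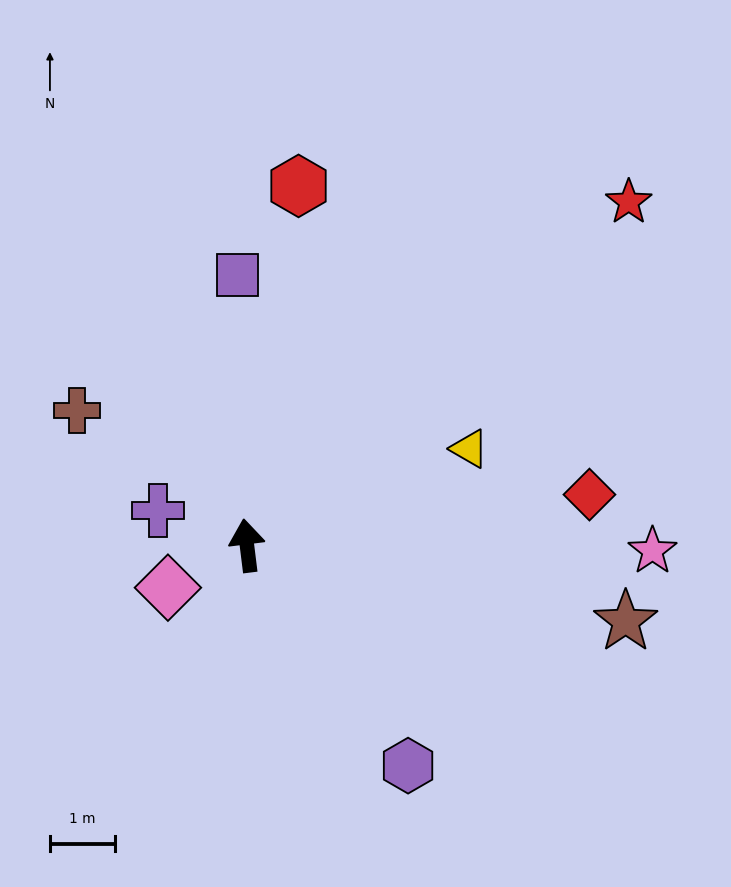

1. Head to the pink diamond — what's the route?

turn left 111°, forward 1.4 m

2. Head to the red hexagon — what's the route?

turn right 15°, forward 5.6 m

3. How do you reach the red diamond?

turn right 89°, forward 5.3 m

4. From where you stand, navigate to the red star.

turn right 55°, forward 7.9 m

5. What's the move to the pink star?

turn right 98°, forward 6.2 m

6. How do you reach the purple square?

turn right 5°, forward 4.2 m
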